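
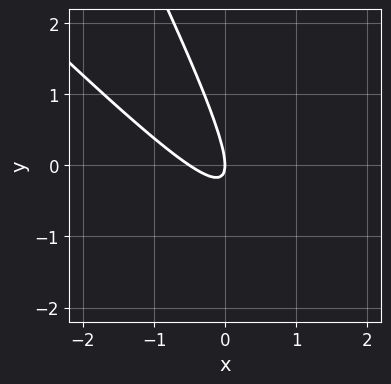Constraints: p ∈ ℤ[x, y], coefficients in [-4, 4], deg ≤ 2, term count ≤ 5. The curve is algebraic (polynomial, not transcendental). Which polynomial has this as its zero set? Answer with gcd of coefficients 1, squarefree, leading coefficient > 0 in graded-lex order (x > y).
2*x^2 + 3*x*y + y^2 + x

(a) The degree is 2 — a generic line meets the curve in up to 2 points.
(b) Checking where it meets the axes: one x-axis crossing is at x = 0; it crosses the y-axis at the gridline y = 0.
(c) The integer polynomial consistent with all of this is the stated p.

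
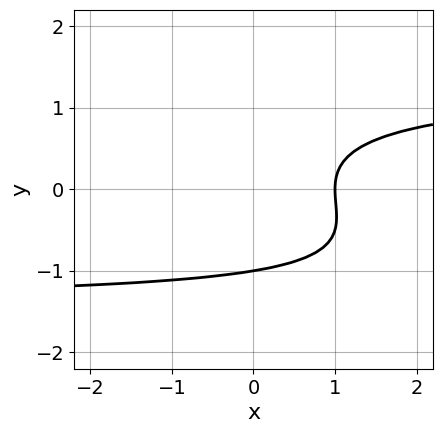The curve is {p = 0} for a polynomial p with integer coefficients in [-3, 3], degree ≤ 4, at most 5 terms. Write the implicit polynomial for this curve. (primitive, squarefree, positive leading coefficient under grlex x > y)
x*y^2 + 2*y^3 - 2*x + 2

First, degree: the shape is more complex than any degree-2 curve, so deg p = 3.
Then, reading off the gridlines: it meets the x-axis at x = 1 (among the integer gridlines); it crosses the y-axis at the gridline y = -1.
Finally, assembling these constraints gives the stated polynomial.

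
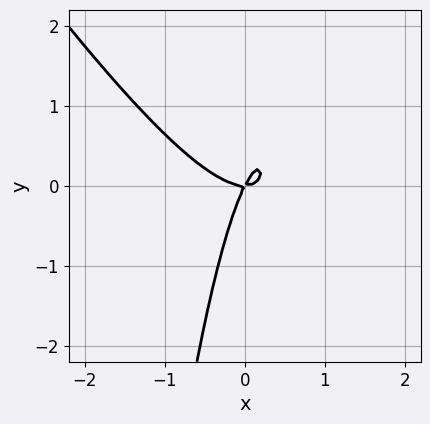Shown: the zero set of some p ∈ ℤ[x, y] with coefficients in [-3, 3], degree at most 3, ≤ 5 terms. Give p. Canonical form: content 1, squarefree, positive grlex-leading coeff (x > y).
3*x^3 + 2*x^2*y - 2*x*y + y^2

First, deg p = 3. A generic line meets the curve in up to 3 points.
Next, against the integer gridlines: it crosses the y-axis at the gridline y = 0; it crosses the x-axis at the gridline x = 0.
Finally, these observations pin down the coefficients.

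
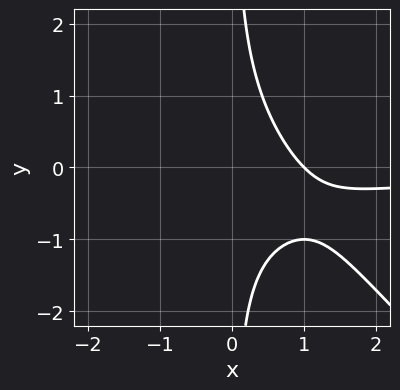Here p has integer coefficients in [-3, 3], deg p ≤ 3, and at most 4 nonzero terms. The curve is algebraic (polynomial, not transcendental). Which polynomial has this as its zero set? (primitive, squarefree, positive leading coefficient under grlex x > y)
x^2*y + x*y^2 + x - 1

The degree is 3 — the shape is more complex than any degree-2 curve.
From the axis intercepts and sections: it crosses the x-axis at the gridline x = 1; no y-intercept at any integer in the box.
Together with the visible shape, these determine p as stated.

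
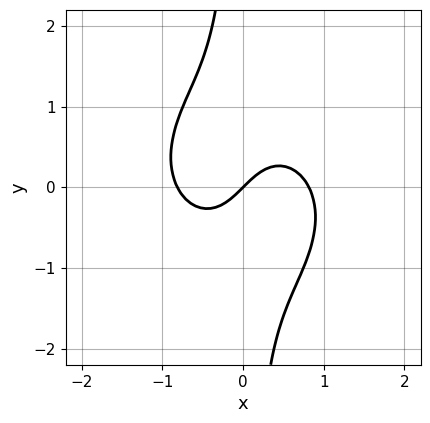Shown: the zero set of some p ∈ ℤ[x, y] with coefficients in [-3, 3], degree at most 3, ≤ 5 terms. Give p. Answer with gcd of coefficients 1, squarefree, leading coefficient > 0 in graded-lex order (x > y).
First, the degree is 3 — a generic line meets the curve in up to 3 points.
Next, from the visible intercepts: it crosses the y-axis at the gridline y = 0; it meets the x-axis at x = 0 (among the integer gridlines).
Finally, matching integer coefficients to the picture gives p.

3*x^3 + 3*x*y^2 - 2*x + 2*y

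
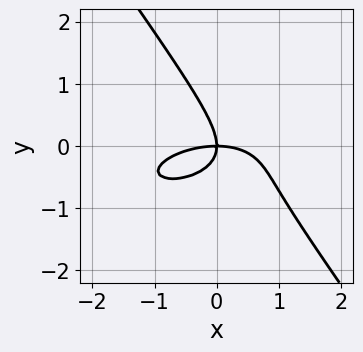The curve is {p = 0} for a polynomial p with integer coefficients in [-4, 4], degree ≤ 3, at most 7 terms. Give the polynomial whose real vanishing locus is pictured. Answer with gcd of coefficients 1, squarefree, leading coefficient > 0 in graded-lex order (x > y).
1. deg p = 3. No degree-2 curve has this shape.
2. From the axis intercepts and sections: it meets the y-axis at y = 0 (among the integer gridlines); it meets the x-axis at x = 0 (among the integer gridlines).
3. Together with the visible shape, these determine p as stated.

x^3 - x^2*y + 3*x*y^2 + 3*y^3 + 3*x*y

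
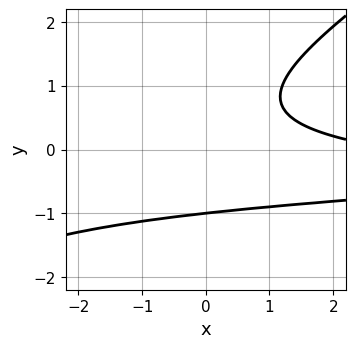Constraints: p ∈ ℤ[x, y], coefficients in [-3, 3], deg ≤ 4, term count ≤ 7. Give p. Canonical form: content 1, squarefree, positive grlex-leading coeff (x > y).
First, the degree is 3 — a generic line meets the curve in up to 3 points.
Then, observable constraints: it meets the y-axis at y = -1 (among the integer gridlines); the curve avoids every integer x-axis point in the box.
Finally, fitting integer coefficients to these (and the overall shape) gives p.

2*x*y^2 - 3*y^3 + 2*x*y + x - 3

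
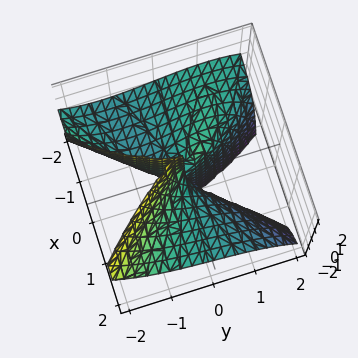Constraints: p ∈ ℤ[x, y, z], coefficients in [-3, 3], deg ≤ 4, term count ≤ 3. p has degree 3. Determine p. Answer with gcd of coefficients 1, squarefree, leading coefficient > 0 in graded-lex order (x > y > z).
3*x^2*z + y^3 + 2*x*y

(a) deg p = 3. No degree-2 surface has this shape.
(b) From the visible intercepts: every point of the x-axis in the box is on the surface; one y-axis crossing is at y = 0.
(c) The integer polynomial consistent with all of this is the stated p. Check: (0, 0, 1) on the z-axis lies on the surface, and p(0, 0, 1) = 0. ✓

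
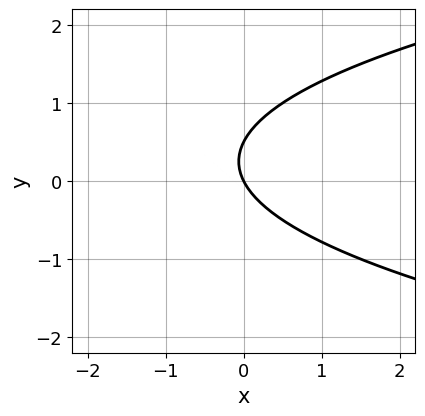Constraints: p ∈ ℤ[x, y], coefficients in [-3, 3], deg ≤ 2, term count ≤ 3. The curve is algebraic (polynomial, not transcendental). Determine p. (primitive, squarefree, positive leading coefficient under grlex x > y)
2*y^2 - 2*x - y

(a) Degree: the shape is more complex than any degree-1 curve, so deg p = 2.
(b) Against the integer gridlines: one x-axis crossing is at x = 0; it meets the y-axis at y = 0 (among the integer gridlines).
(c) Putting this together gives p.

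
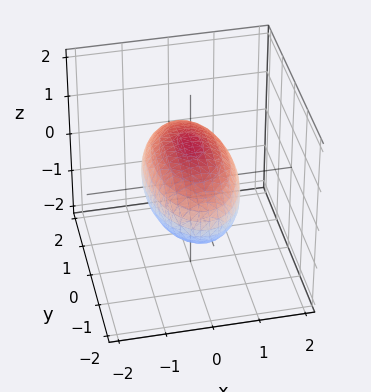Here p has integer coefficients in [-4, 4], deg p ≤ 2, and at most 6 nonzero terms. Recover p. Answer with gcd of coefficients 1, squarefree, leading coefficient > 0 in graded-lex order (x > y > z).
3*x^2 + y^2 + 3*z^2 - 3

First, degree: bounded and convex; a quadric, so deg p = 2.
Then, symmetries: the y ↦ −y reflection is a symmetry, so y appears only in even powers; it's symmetric under x → −x, forcing even powers of x; it's symmetric under z → −z, forcing even powers of z.
Then, against the integer gridlines: the x-axis gridline crossings are at x ∈ {-1, 1}; among the integer gridlines, it crosses the z-axis at z ∈ {-1, 1}.
Finally, solving for integer coefficients yields p as stated.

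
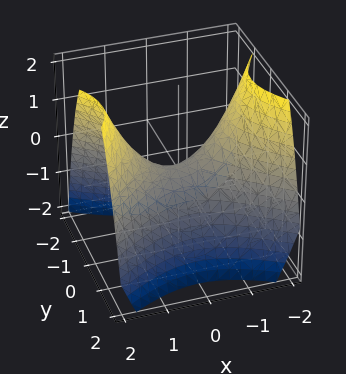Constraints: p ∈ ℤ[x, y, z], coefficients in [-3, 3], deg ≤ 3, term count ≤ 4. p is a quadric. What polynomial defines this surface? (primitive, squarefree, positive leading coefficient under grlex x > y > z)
2*x^2 - 3*y^2 - 3*z

1. The degree is 2 — a saddle surface; a quadric.
2. Symmetries: mirror symmetry y ↦ −y ⇒ only even powers of y; the x ↦ −x reflection is a symmetry, so x appears only in even powers.
3. Checking where it meets the axes: it crosses the y-axis at the gridline y = 0; it meets the z-axis at z = 0 (among the integer gridlines); it meets the x-axis at x = 0 (among the integer gridlines).
4. Assembling these constraints gives the stated polynomial.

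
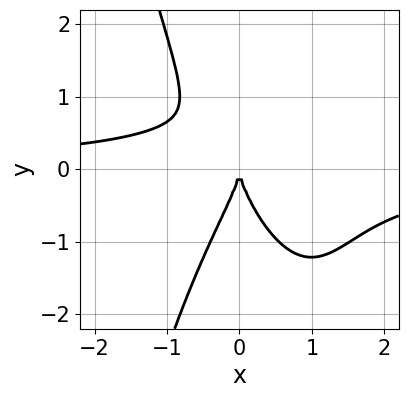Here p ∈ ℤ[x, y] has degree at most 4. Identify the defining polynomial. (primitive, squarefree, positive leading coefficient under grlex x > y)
(a) deg p = 4. No degree-3 curve has this shape.
(b) From the axis intercepts and sections: one x-axis crossing is at x = 0; it crosses the y-axis at the gridline y = 0.
(c) Solving for integer coefficients yields p as stated.

3*x^3*y - 2*x^2*y + y^3 + 3*x^2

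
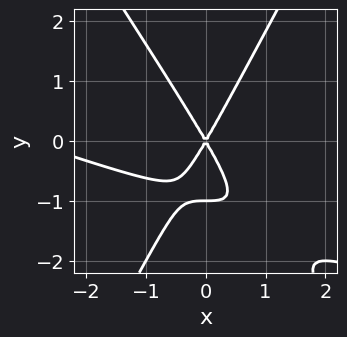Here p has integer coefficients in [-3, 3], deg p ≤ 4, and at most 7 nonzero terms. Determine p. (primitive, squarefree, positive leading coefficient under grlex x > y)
(a) The degree is 3 — no degree-2 curve has this shape.
(b) Observable constraints: among the integer gridlines, it crosses the y-axis at y ∈ {-1, 0}; it meets the x-axis at x = 0 (among the integer gridlines).
(c) Assembling these constraints gives the stated polynomial.

x^3 + 3*x^2*y - y^3 + 3*x^2 - y^2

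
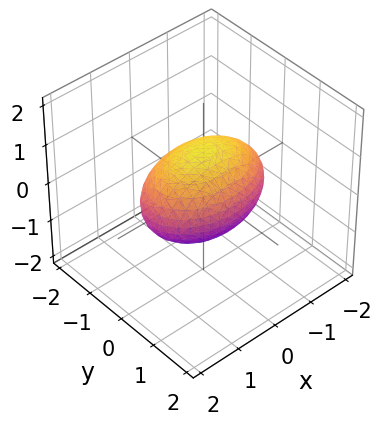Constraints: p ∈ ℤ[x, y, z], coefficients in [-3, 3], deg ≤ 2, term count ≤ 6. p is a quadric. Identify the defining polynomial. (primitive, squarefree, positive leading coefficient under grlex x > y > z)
x^2 + 2*y^2 + 2*z^2 - 2

1. The degree is 2 — bounded and convex; a quadric.
2. Symmetries: it's symmetric under y → −y, forcing even powers of y; it's symmetric under z → −z, forcing even powers of z; it's symmetric under x → −x, forcing even powers of x.
3. Checking where it meets the axes: the z-axis gridline crossings are at z ∈ {-1, 1}; the y-axis gridline crossings are at y ∈ {-1, 1}.
4. Assembling these constraints gives the stated polynomial.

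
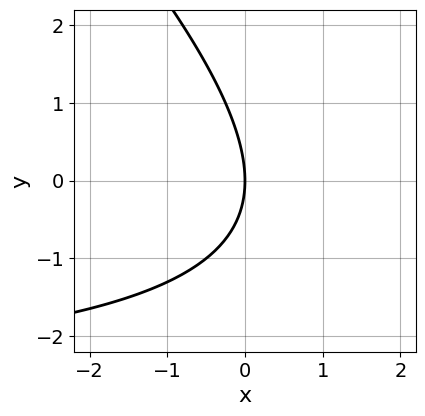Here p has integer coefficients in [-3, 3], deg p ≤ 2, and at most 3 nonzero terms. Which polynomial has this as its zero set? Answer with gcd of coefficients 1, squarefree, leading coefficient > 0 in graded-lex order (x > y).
x*y + y^2 + 3*x

The degree is 2 — the shape is more complex than any degree-1 curve.
Checking where it meets the axes: it meets the y-axis at y = 0 (among the integer gridlines); it crosses the x-axis at the gridline x = 0.
Solving for integer coefficients yields p as stated.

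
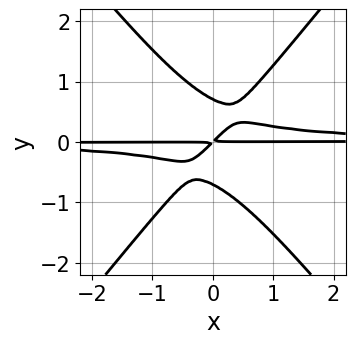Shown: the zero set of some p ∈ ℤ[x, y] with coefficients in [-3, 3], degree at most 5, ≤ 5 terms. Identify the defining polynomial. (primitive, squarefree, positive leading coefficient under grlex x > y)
1. Degree: the shape is more complex than any degree-3 curve, so deg p = 4.
2. Checking where it meets the axes: every point of the x-axis in the box is on the curve.
3. Fitting integer coefficients to these (and the overall shape) gives p.

3*x^2*y^2 - 2*y^4 - x*y + y^2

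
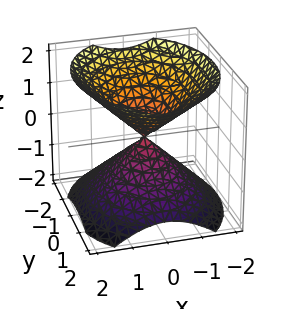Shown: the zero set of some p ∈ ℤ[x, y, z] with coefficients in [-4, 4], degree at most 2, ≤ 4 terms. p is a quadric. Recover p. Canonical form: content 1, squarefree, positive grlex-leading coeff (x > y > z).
I count 2 distinct pieces.
deg p = 2.
Symmetries: it's symmetric under z → −z, forcing even powers of z; it's symmetric under x → −x, forcing even powers of x; mirror symmetry y ↦ −y ⇒ only even powers of y.
Reading off the gridlines: one z-axis crossing is at z = 0; one x-axis crossing is at x = 0; it crosses the y-axis at the gridline y = 0.
Solving for integer coefficients yields p as stated.

3*x^2 + 2*y^2 - 3*z^2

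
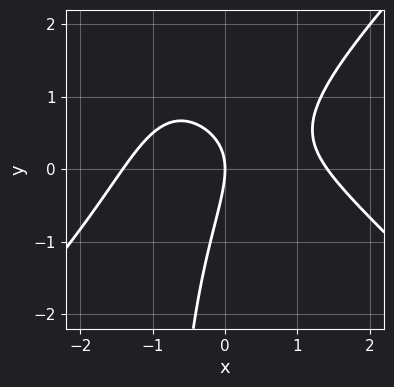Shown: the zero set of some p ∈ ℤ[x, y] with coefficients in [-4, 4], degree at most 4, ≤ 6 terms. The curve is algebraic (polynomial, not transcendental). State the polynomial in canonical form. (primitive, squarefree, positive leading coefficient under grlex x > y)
x^3 - x*y^2 + 2*x*y - y^2 - 2*x

1. The degree is 3 — the shape is more complex than any degree-2 curve.
2. Checking where it meets the axes: one x-axis crossing is at x = 0; it crosses the y-axis at the gridline y = 0.
3. Assembling these constraints gives the stated polynomial.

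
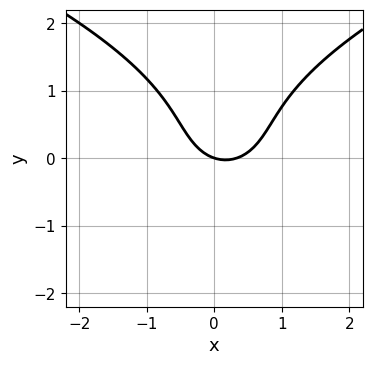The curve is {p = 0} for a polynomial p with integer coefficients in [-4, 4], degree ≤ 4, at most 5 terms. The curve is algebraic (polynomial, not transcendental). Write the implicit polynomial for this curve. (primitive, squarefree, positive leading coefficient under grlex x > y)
2*y^3 - 3*x^2 - 2*y^2 + x + 3*y

(a) deg p = 3. A generic line meets the curve in up to 3 points.
(b) Reading off the gridlines: one x-axis crossing is at x = 0; it meets the y-axis at y = 0 (among the integer gridlines).
(c) Assembling these constraints gives the stated polynomial.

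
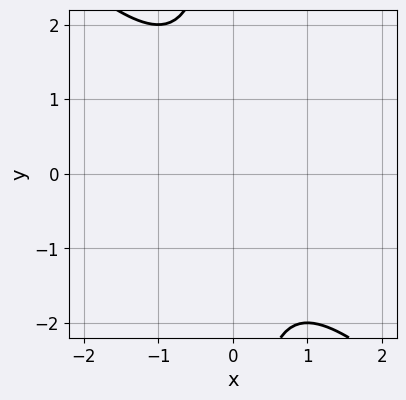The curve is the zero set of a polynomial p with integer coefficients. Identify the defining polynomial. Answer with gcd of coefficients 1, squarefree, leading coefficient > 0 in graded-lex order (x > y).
x^2 + x*y + 1

(a) deg p = 2.
(b) From the visible intercepts: it misses every integer gridline on the x-axis; it misses every integer gridline on the y-axis.
(c) Solving for integer coefficients yields p as stated.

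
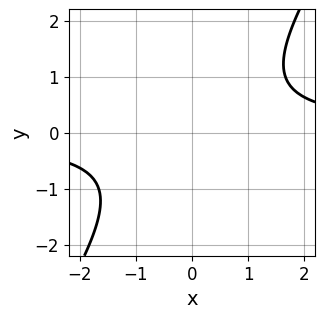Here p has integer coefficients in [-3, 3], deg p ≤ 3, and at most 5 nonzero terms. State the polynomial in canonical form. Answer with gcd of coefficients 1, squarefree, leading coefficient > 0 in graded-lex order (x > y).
1. The degree is 2 — a generic line meets the curve in up to 2 points.
2. Against the integer gridlines: the curve avoids every integer x-axis point in the box; it misses every integer gridline on the y-axis.
3. Assembling these constraints gives the stated polynomial.

3*x*y - 2*y^2 - 3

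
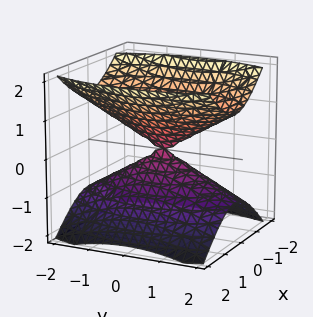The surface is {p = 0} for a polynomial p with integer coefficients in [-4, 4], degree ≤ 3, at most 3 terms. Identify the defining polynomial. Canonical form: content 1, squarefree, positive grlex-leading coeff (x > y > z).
3*x^2 + y^2 - 3*z^2

1. There are 2 components.
2. deg p = 2.
3. Symmetries: mirror symmetry y ↦ −y ⇒ only even powers of y; mirror symmetry z ↦ −z ⇒ only even powers of z; it's symmetric under x → −x, forcing even powers of x.
4. Reading off the gridlines: it crosses the x-axis at the gridline x = 0; one z-axis crossing is at z = 0; it meets the y-axis at y = 0 (among the integer gridlines).
5. Putting this together gives p.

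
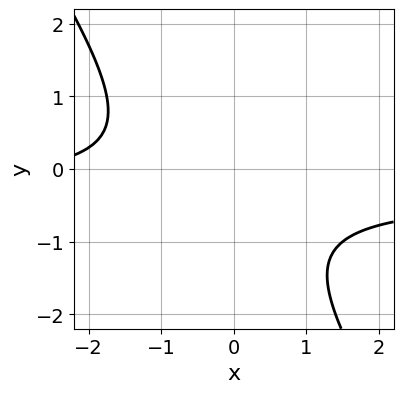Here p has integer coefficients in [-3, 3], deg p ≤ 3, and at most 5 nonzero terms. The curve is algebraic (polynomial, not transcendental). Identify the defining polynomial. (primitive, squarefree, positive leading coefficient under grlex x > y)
The degree is 2 — no degree-1 curve has this shape.
Checking where it meets the axes: the curve avoids every integer x-axis point in the box; it misses every integer gridline on the y-axis.
Putting this together gives p.

3*x*y + 2*y^2 + x + 2*y + 3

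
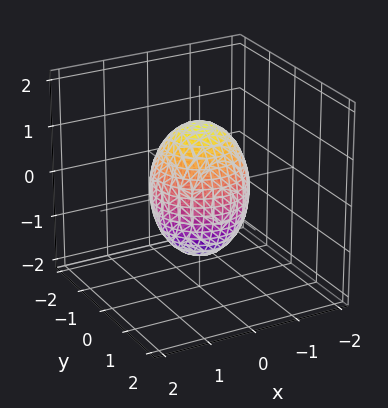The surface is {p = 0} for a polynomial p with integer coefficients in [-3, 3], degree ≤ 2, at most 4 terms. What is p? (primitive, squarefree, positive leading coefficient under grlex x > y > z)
2*x^2 + 2*y^2 + z^2 - 2

First, degree: the shape is more complex than any degree-1 surface, so deg p = 2.
Then, symmetry: the z-axis is an axis of rotation, so x and y enter only as x² + y².
Then, from the visible intercepts: the x-axis gridline crossings are at x ∈ {-1, 1}; a circular section at z = 0 has radius exactly 1.
Finally, fitting integer coefficients to these (and the overall shape) gives p. Check: (0, -1, 0) on the y-axis lies on the surface, and p(0, -1, 0) = 0. ✓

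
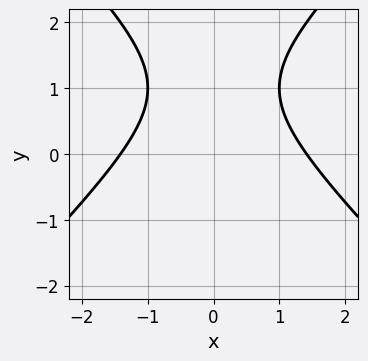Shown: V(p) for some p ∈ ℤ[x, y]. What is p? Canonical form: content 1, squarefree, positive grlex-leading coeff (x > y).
1. Degree: the shape is more complex than any degree-1 curve, so deg p = 2.
2. Symmetries: it's symmetric under x → −x, forcing even powers of x.
3. Checking where it meets the axes: it misses every integer gridline on the y-axis.
4. These observations pin down the coefficients.

x^2 - y^2 + 2*y - 2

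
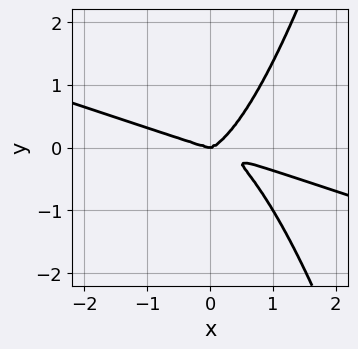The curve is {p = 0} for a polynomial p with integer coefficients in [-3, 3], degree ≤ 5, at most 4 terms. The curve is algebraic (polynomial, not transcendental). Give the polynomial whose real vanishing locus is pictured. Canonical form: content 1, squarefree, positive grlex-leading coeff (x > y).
1. Degree: a generic line meets the curve in up to 4 points, so deg p = 4.
2. Observable constraints: one y-axis crossing is at y = 0; one x-axis crossing is at x = 0.
3. Solving for integer coefficients yields p as stated.

x^4 + 3*x^3*y - 2*y^3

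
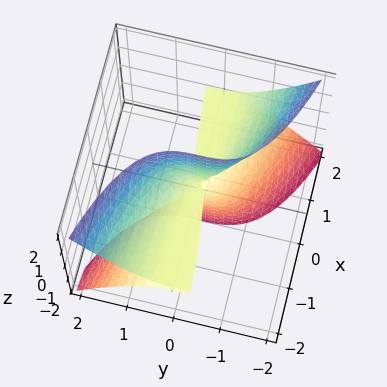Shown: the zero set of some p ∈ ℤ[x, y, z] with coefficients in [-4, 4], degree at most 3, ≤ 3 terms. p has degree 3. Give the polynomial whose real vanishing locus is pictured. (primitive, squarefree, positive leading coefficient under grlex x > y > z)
3*x*z^2 + 3*y^3 - x*z

deg p = 3. A generic line meets the surface in up to 3 points.
Against the integer gridlines: one y-axis crossing is at y = 0; every point of the x-axis in the box is on the surface; every point of the z-axis in the box is on the surface.
Assembling these constraints gives the stated polynomial.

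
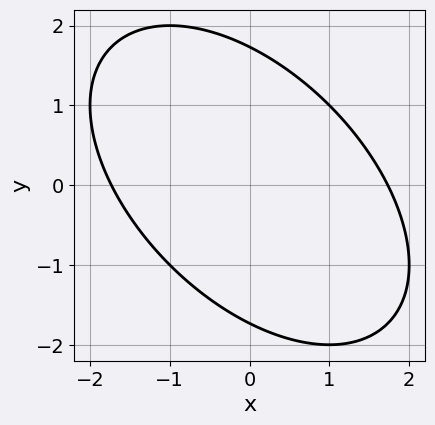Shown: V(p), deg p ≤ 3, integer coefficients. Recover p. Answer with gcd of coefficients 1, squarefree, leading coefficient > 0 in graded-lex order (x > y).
x^2 + x*y + y^2 - 3

(a) deg p = 2. A generic line meets the curve in up to 2 points.
(b) Putting this together gives p.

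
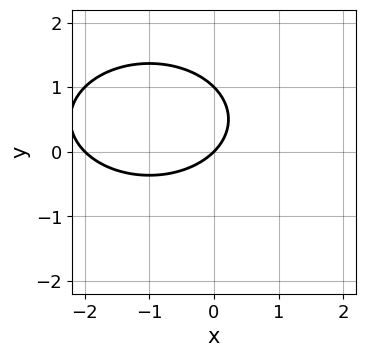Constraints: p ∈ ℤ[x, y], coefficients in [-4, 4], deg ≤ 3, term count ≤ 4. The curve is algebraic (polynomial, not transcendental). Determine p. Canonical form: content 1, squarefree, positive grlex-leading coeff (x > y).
x^2 + 2*y^2 + 2*x - 2*y

First, deg p = 2. A generic line meets the curve in up to 2 points.
Next, checking where it meets the axes: among the integer gridlines, it crosses the y-axis at y ∈ {0, 1}; the x-axis gridline crossings are at x ∈ {-2, 0}.
Finally, putting this together gives p.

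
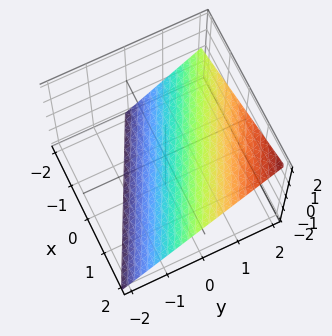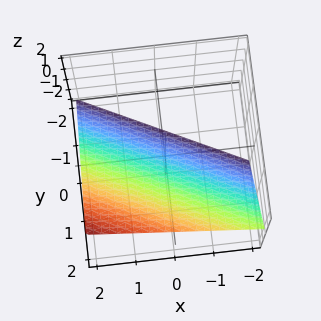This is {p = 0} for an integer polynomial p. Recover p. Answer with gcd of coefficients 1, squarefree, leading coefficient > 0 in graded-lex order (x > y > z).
x + 2*y - 2*z - 2

1. The degree is 1 — every cross-section is a straight line — this is a plane.
2. Checking where it meets the axes: it crosses the y-axis at the gridline y = 1; it crosses the z-axis at the gridline z = -1; it crosses the x-axis at the gridline x = 2.
3. These observations pin down the coefficients.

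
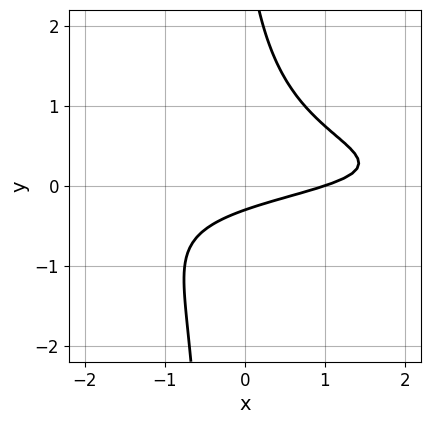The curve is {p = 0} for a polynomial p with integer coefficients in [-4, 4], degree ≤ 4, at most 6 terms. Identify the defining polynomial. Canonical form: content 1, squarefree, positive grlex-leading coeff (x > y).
The degree is 3 — no degree-2 curve has this shape.
Against the integer gridlines: it meets the x-axis at x = 1 (among the integer gridlines).
Assembling these constraints gives the stated polynomial.

3*x*y^2 + y^2 + x - 3*y - 1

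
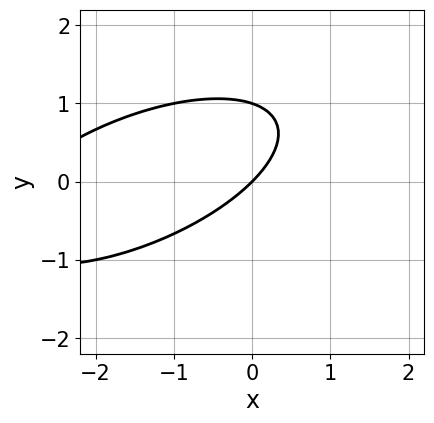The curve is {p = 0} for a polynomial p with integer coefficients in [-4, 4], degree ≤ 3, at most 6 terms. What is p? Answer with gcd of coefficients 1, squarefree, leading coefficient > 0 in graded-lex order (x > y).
First, the degree is 2 — a generic line meets the curve in up to 2 points.
Next, from the visible intercepts: among the integer gridlines, it crosses the y-axis at y ∈ {0, 1}; it meets the x-axis at x = 0 (among the integer gridlines).
Finally, matching integer coefficients to the picture gives p.

x^2 - 2*x*y + 3*y^2 + 3*x - 3*y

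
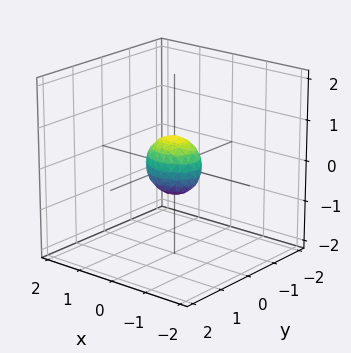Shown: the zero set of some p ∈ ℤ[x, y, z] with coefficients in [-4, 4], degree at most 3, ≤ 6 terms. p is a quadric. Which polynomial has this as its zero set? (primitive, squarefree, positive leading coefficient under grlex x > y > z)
1. deg p = 2.
2. Symmetries: mirror symmetry y ↦ −y ⇒ only even powers of y; the x ↦ −x reflection is a symmetry, so x appears only in even powers; the z ↦ −z reflection is a symmetry, so z appears only in even powers.
3. Solving for integer coefficients yields p as stated.

2*x^2 + 3*y^2 + 2*z^2 - 1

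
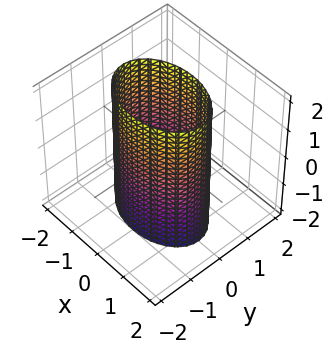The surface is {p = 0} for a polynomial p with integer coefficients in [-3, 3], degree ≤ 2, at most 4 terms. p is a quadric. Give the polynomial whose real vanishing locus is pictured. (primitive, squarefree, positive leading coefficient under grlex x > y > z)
x^2 + 2*y^2 - 2

1. The degree is 2 — constant cross-section along one axis; a quadric.
2. Symmetries: it's symmetric under z → −z, forcing even powers of z; it's symmetric under y → −y, forcing even powers of y; the x ↦ −x reflection is a symmetry, so x appears only in even powers.
3. From the visible intercepts: the surface avoids every integer z-axis point in the box; among the integer gridlines, it crosses the y-axis at y ∈ {-1, 1}.
4. Assembling these constraints gives the stated polynomial.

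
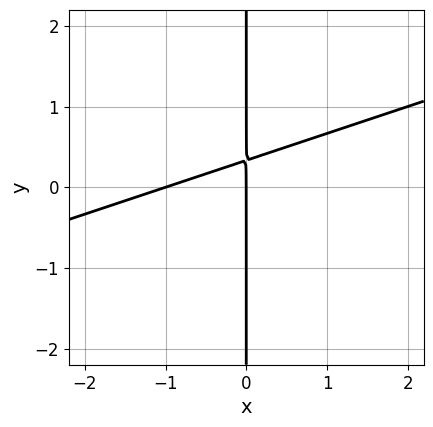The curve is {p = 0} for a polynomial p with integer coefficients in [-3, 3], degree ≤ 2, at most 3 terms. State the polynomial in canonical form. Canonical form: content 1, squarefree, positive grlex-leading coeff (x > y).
x^2 - 3*x*y + x

(a) Degree: no degree-1 curve has this shape, so deg p = 2.
(b) From the axis intercepts and sections: among the integer gridlines, it crosses the x-axis at x ∈ {-1, 0}; the visible y-axis segment lies entirely on the curve.
(c) Fitting integer coefficients to these (and the overall shape) gives p.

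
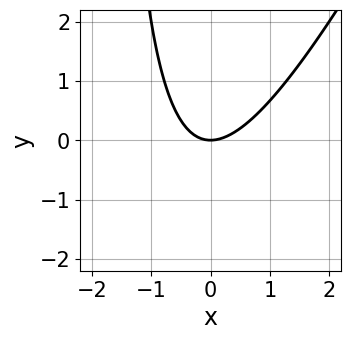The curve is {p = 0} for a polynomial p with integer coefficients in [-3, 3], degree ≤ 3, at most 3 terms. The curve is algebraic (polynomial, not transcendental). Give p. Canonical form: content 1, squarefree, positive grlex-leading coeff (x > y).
2*x^2 - x*y - 2*y

deg p = 2.
Against the integer gridlines: it meets the y-axis at y = 0 (among the integer gridlines); it meets the x-axis at x = 0 (among the integer gridlines).
Together with the visible shape, these determine p as stated.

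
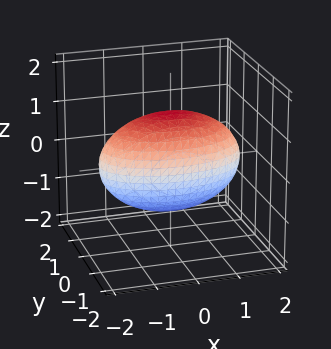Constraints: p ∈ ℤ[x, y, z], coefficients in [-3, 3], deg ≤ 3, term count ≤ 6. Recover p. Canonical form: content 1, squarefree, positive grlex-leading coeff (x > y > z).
x^2 + 3*y^2 + 2*z^2 - 3

Degree: bounded and convex; a quadric, so deg p = 2.
Symmetries: mirror symmetry x ↦ −x ⇒ only even powers of x; it's symmetric under y → −y, forcing even powers of y; the z ↦ −z reflection is a symmetry, so z appears only in even powers.
Against the integer gridlines: the y-axis gridline crossings are at y ∈ {-1, 1}.
Fitting integer coefficients to these (and the overall shape) gives p.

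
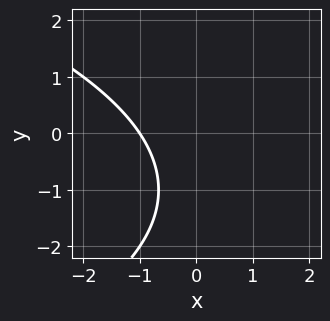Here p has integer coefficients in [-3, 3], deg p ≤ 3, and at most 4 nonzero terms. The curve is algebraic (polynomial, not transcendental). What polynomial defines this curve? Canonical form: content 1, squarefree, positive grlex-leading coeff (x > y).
y^2 + 3*x + 2*y + 3

First, the degree is 2 — the shape is more complex than any degree-1 curve.
Then, against the integer gridlines: it meets the x-axis at x = -1 (among the integer gridlines); no y-intercept at any integer in the box.
Finally, these observations pin down the coefficients.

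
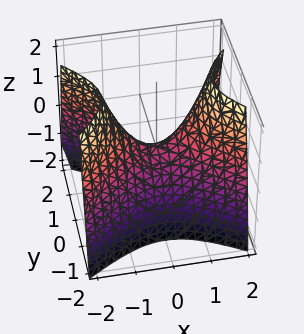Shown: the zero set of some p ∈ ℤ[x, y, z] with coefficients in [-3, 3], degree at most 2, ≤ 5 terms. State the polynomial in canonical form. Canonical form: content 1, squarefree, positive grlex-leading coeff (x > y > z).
2*x^2 - 3*y^2 - 2*z

(a) The degree is 2 — a hyperbolic paraboloid; a quadric.
(b) Symmetries: mirror symmetry x ↦ −x ⇒ only even powers of x; mirror symmetry y ↦ −y ⇒ only even powers of y.
(c) Observable constraints: it crosses the y-axis at the gridline y = 0; one z-axis crossing is at z = 0.
(d) Matching integer coefficients to the picture gives p.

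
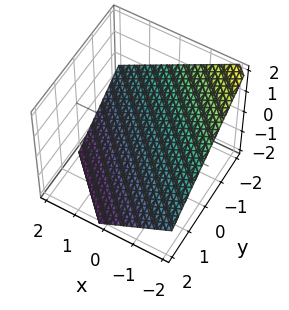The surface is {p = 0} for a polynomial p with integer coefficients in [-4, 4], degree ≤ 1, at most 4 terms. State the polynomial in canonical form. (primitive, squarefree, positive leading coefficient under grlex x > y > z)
2*x + 2*y + 3*z + 2

The degree is 1 — the surface is flat (a plane).
Checking where it meets the axes: one y-axis crossing is at y = -1; it meets the x-axis at x = -1 (among the integer gridlines).
Assembling these constraints gives the stated polynomial.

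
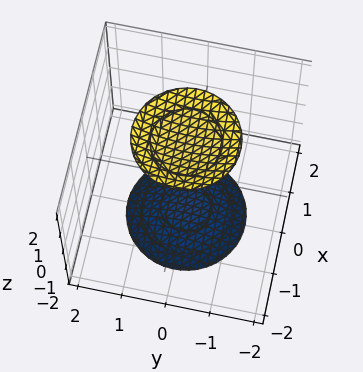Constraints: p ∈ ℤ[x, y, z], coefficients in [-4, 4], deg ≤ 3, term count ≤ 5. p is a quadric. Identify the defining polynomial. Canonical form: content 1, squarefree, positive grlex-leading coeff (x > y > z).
(a) There are 2 components.
(b) Degree: two separate bowl-shaped sheets opening away from each other; a quadric, so deg p = 2.
(c) Symmetries: it's symmetric under z → −z, forcing even powers of z; every cross-section ⟂ z is a circle, so x, y appear only via x² + y².
(d) From the visible intercepts: no y-intercept at any integer in the box; it misses every integer gridline on the x-axis.
(e) Fitting integer coefficients to these (and the overall shape) gives p.

x^2 + y^2 - z^2 + 3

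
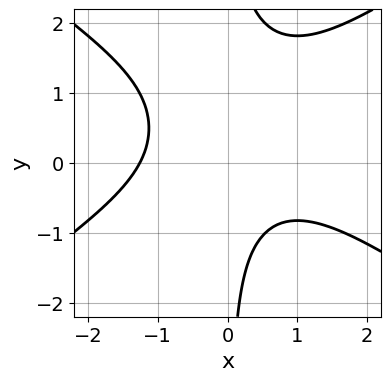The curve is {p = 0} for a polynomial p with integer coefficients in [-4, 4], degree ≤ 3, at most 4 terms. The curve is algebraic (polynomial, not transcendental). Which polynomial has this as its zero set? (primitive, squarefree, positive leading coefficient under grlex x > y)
(a) deg p = 3. No degree-2 curve has this shape.
(b) Checking where it meets the axes: no y-intercept at any integer in the box.
(c) The integer polynomial consistent with all of this is the stated p.

x^3 - 2*x*y^2 + 2*x*y + 2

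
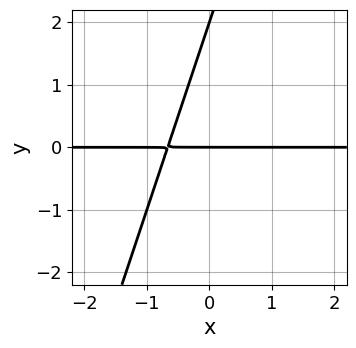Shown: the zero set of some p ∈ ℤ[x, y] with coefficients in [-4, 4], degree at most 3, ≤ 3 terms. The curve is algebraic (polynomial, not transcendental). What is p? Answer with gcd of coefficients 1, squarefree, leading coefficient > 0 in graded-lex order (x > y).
3*x*y - y^2 + 2*y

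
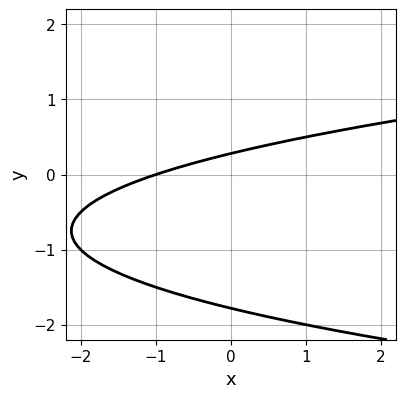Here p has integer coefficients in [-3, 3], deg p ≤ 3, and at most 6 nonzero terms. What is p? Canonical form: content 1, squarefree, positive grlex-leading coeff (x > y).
1. deg p = 2. The shape is more complex than any degree-1 curve.
2. Reading off the gridlines: one x-axis crossing is at x = -1.
3. Together with the visible shape, these determine p as stated.

2*y^2 - x + 3*y - 1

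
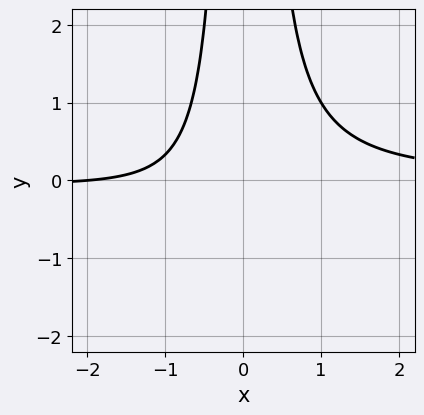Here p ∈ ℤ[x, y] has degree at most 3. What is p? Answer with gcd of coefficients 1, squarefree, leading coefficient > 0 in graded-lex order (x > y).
3*x^2*y - x - 2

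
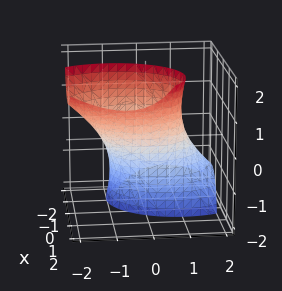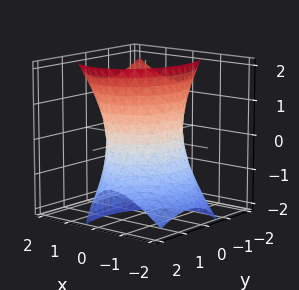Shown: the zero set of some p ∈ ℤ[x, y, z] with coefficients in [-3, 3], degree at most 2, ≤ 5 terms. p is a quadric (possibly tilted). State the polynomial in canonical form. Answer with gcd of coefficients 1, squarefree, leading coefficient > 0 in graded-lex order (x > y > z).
The degree is 2 — a generic line meets the surface in up to 2 points.
Observable constraints: no z-intercept at any integer in the box; among the integer gridlines, it crosses the x-axis at x ∈ {-1, 1}.
The integer polynomial consistent with all of this is the stated p.

3*x^2 - 3*x*z + 2*y^2 + 2*y*z - 3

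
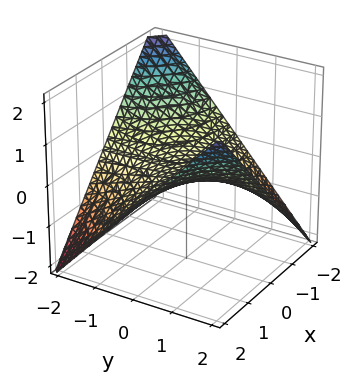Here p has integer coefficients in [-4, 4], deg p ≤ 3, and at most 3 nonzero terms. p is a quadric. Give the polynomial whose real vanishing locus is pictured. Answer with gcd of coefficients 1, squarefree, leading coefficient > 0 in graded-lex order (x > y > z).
First, the degree is 2 — a hyperbolic paraboloid; a quadric.
Next, against the integer gridlines: the visible y-axis segment lies entirely on the surface; it crosses the z-axis at the gridline z = 0.
Finally, together with the visible shape, these determine p as stated. Check: (-1, 0, 0) on the x-axis lies on the surface, and p(-1, 0, 0) = 0. ✓

x*y - 2*z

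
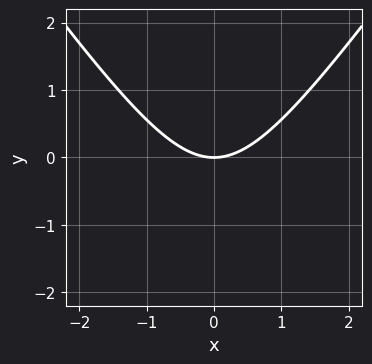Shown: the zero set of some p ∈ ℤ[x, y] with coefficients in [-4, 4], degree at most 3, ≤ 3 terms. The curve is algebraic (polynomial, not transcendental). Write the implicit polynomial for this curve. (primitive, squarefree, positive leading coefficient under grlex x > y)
1. deg p = 2. A generic line meets the curve in up to 2 points.
2. Symmetries: the x ↦ −x reflection is a symmetry, so x appears only in even powers.
3. From the visible intercepts: it meets the y-axis at y = 0 (among the integer gridlines); it meets the x-axis at x = 0 (among the integer gridlines).
4. Solving for integer coefficients yields p as stated.

2*x^2 - y^2 - 3*y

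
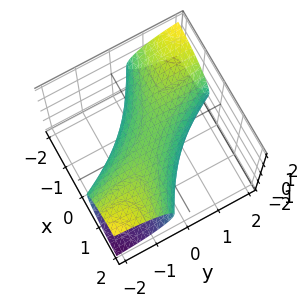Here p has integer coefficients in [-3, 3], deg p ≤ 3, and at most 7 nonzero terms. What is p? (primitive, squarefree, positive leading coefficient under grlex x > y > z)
x^2 + 3*x*y + y^2 + 3*z^2 - 2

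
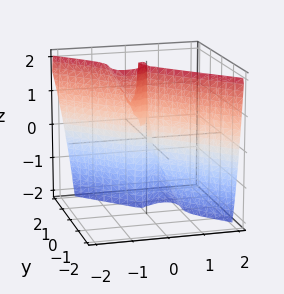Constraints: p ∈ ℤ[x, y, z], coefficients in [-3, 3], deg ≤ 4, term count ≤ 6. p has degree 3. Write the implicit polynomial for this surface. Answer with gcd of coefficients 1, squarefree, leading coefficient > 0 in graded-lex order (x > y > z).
2*x^3 + x^2*z + 2*y^3 - y^2

First, deg p = 3. A generic line meets the surface in up to 3 points.
Then, from the axis intercepts and sections: the visible z-axis segment lies entirely on the surface; it meets the x-axis at x = 0 (among the integer gridlines); it meets the y-axis at y = 0 (among the integer gridlines).
Finally, matching integer coefficients to the picture gives p.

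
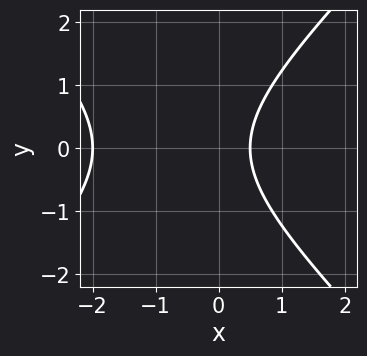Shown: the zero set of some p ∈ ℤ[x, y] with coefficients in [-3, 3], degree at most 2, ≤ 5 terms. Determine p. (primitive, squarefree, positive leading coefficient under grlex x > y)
1. The degree is 2 — the shape is more complex than any degree-1 curve.
2. Symmetries: it's symmetric under y → −y, forcing even powers of y.
3. From the visible intercepts: no y-intercept at any integer in the box; one x-axis crossing is at x = -2.
4. Assembling these constraints gives the stated polynomial.

2*x^2 - 2*y^2 + 3*x - 2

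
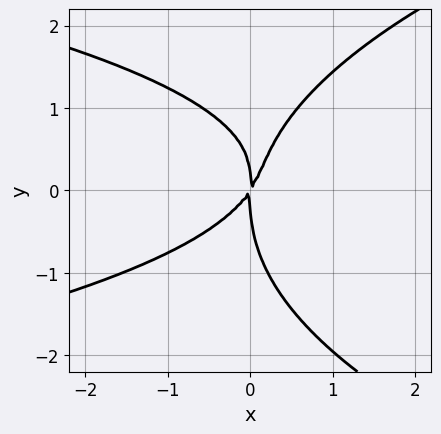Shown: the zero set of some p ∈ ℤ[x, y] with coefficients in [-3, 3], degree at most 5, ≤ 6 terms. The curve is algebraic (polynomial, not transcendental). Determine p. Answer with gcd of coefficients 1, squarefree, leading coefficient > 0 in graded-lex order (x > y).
y^4 - 2*x*y^2 - 3*x^2 + 2*x*y

(a) Degree: no degree-3 curve has this shape, so deg p = 4.
(b) Reading off the gridlines: one x-axis crossing is at x = 0; it meets the y-axis at y = 0 (among the integer gridlines).
(c) Putting this together gives p.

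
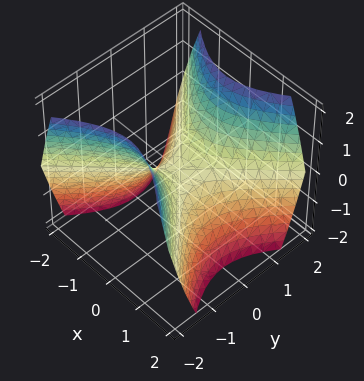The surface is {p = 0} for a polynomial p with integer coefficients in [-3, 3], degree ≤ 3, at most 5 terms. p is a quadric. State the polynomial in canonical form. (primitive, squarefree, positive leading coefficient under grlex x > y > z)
x^2 - y^2 + z

1. The degree is 2 — a hyperbolic paraboloid; a quadric.
2. Symmetries: mirror symmetry x ↦ −x ⇒ only even powers of x; mirror symmetry y ↦ −y ⇒ only even powers of y.
3. Checking where it meets the axes: it meets the x-axis at x = 0 (among the integer gridlines); one z-axis crossing is at z = 0.
4. Putting this together gives p.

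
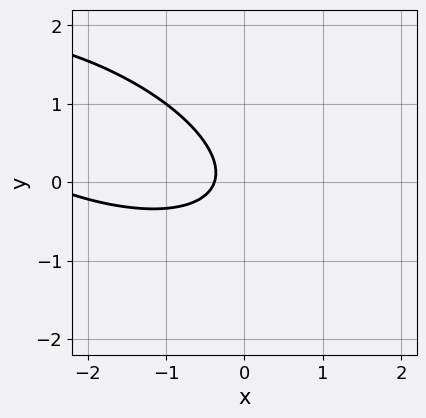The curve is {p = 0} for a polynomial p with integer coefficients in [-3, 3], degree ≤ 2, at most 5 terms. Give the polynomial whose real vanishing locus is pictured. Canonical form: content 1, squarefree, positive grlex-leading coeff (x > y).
x^2 + 2*x*y + 3*y^2 + 3*x + 1

(a) The degree is 2 — a generic line meets the curve in up to 2 points.
(b) Reading off the gridlines: the curve avoids every integer y-axis point in the box.
(c) Fitting integer coefficients to these (and the overall shape) gives p.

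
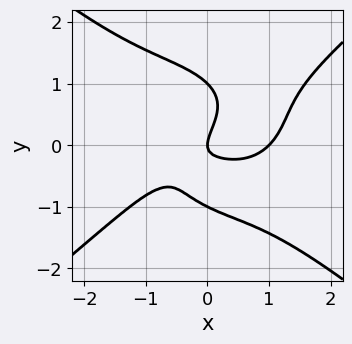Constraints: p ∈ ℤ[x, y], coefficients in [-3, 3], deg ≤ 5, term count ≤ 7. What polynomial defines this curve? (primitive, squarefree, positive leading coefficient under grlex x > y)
x^4 - 2*y^4 - 3*x*y + 2*y^2 - x

1. The degree is 4 — a generic line meets the curve in up to 4 points.
2. Checking where it meets the axes: among the integer gridlines, it crosses the x-axis at x ∈ {0, 1}; among the integer gridlines, it crosses the y-axis at y ∈ {-1, 0, 1}.
3. The integer polynomial consistent with all of this is the stated p.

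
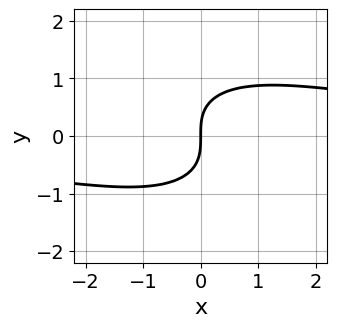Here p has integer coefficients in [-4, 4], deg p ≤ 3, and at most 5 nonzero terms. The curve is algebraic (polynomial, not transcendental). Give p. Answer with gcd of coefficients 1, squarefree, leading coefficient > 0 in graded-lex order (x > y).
1. Degree: a generic line meets the curve in up to 3 points, so deg p = 3.
2. From the axis intercepts and sections: one y-axis crossing is at y = 0; it meets the x-axis at x = 0 (among the integer gridlines).
3. The integer polynomial consistent with all of this is the stated p.

x^2*y + x*y^2 + 2*y^3 - 3*x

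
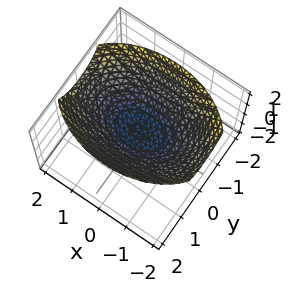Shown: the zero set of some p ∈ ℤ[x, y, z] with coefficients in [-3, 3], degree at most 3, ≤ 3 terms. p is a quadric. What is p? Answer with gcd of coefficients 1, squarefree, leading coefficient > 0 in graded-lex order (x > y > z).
x^2 + 2*y^2 - 3*z

(a) Degree: a single bowl opening along one axis; a quadric, so deg p = 2.
(b) Symmetries: the y ↦ −y reflection is a symmetry, so y appears only in even powers; it's symmetric under x → −x, forcing even powers of x.
(c) Checking where it meets the axes: one y-axis crossing is at y = 0; it crosses the z-axis at the gridline z = 0; it meets the x-axis at x = 0 (among the integer gridlines).
(d) Matching integer coefficients to the picture gives p.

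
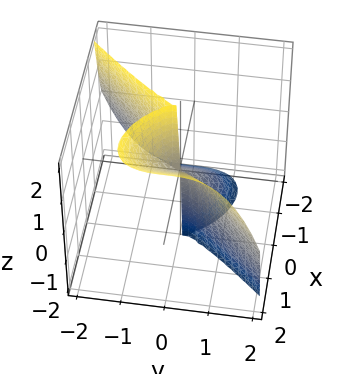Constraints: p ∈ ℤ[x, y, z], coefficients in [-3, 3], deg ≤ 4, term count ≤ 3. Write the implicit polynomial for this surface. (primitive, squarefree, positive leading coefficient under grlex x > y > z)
First, deg p = 3. No degree-2 surface has this shape.
Next, checking where it meets the axes: one x-axis crossing is at x = 0; one y-axis crossing is at y = 0; every point of the z-axis in the box is on the surface.
Finally, assembling these constraints gives the stated polynomial.

x^3 - x^2*z - y^3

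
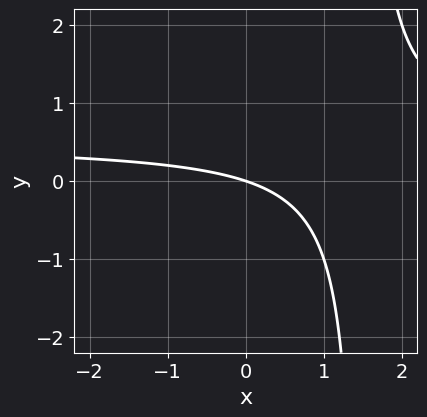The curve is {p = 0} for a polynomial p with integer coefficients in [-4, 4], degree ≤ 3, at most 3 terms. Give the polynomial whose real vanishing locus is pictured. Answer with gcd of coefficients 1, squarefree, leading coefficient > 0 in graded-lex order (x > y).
2*x*y - x - 3*y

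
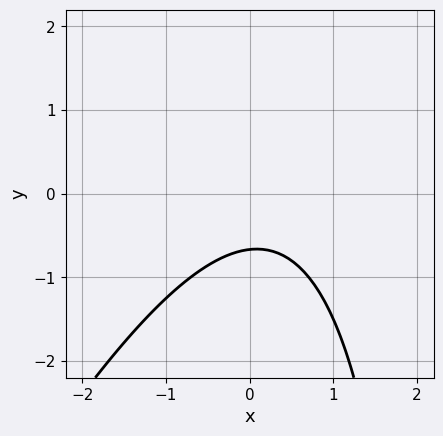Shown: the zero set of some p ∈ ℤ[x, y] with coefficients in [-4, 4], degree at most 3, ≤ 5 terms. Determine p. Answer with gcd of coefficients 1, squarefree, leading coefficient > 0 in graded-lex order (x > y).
(a) The degree is 2 — the shape is more complex than any degree-1 curve.
(b) Reading off the gridlines: it misses every integer gridline on the x-axis.
(c) The integer polynomial consistent with all of this is the stated p.

2*x^2 - x*y - x + 3*y + 2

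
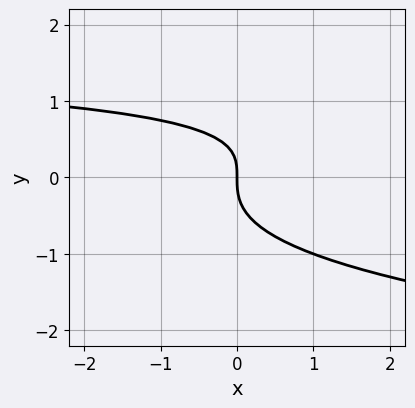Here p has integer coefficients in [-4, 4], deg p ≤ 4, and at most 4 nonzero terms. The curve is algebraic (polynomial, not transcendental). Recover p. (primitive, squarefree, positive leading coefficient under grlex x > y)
3*y^3 - x*y + 2*x

First, deg p = 3.
Then, reading off the gridlines: it crosses the y-axis at the gridline y = 0; one x-axis crossing is at x = 0.
Finally, solving for integer coefficients yields p as stated.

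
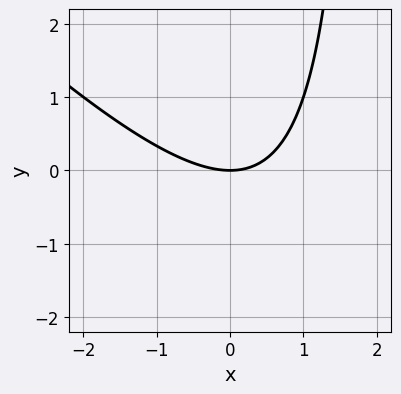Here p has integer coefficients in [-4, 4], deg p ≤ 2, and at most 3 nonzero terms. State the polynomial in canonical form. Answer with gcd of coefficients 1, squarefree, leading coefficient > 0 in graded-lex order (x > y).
First, degree: no degree-1 curve has this shape, so deg p = 2.
Next, from the visible intercepts: it meets the y-axis at y = 0 (among the integer gridlines); one x-axis crossing is at x = 0.
Finally, these observations pin down the coefficients.

x^2 + x*y - 2*y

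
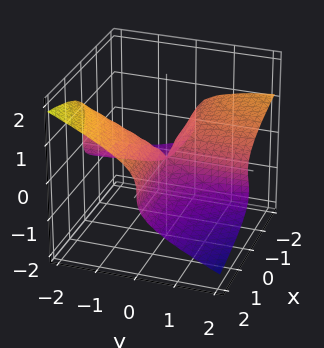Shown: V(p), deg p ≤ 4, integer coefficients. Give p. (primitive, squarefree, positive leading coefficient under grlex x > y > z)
y*z^2 + 2*z^3 + x*y

First, the degree is 3 — the shape is more complex than any degree-2 surface.
Then, from the axis intercepts and sections: one z-axis crossing is at z = 0; the visible x-axis segment lies entirely on the surface.
Finally, together with the visible shape, these determine p as stated.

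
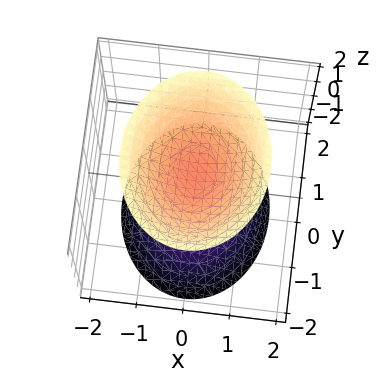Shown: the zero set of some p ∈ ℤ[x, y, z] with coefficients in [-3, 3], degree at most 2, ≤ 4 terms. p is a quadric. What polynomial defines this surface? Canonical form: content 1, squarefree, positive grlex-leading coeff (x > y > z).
3*x^2 + 2*y^2 - 2*z^2 + 2

(a) I count 2 distinct pieces.
(b) The degree is 2 — two sheets facing apart; a quadric.
(c) Symmetries: mirror symmetry z ↦ −z ⇒ only even powers of z; mirror symmetry x ↦ −x ⇒ only even powers of x; the y ↦ −y reflection is a symmetry, so y appears only in even powers.
(d) Checking where it meets the axes: no y-intercept at any integer in the box; it misses every integer gridline on the x-axis; among the integer gridlines, it crosses the z-axis at z ∈ {-1, 1}.
(e) Putting this together gives p.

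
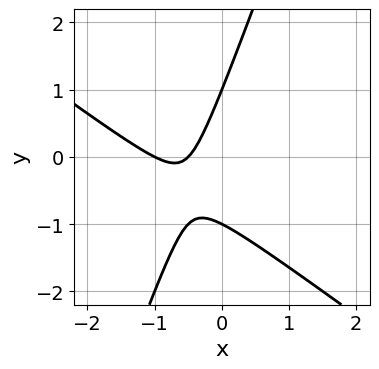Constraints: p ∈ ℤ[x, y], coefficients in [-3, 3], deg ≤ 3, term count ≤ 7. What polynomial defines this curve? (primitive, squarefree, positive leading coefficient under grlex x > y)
2*x^2 + 2*x*y - y^2 + 3*x + 1

(a) Degree: no degree-1 curve has this shape, so deg p = 2.
(b) Checking where it meets the axes: among the integer gridlines, it crosses the y-axis at y ∈ {-1, 1}; it crosses the x-axis at the gridline x = -1.
(c) Solving for integer coefficients yields p as stated.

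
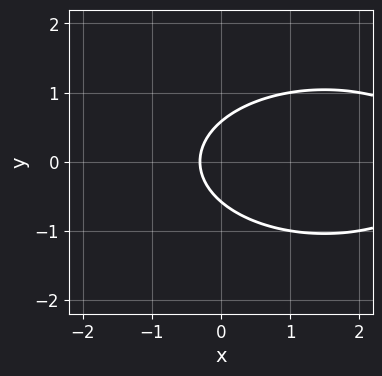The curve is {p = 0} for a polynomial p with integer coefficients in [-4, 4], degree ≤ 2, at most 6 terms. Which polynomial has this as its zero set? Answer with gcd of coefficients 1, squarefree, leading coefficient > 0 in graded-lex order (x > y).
(a) Degree: no degree-1 curve has this shape, so deg p = 2.
(b) Symmetries: it's symmetric under y → −y, forcing even powers of y.
(c) The integer polynomial consistent with all of this is the stated p.

x^2 + 3*y^2 - 3*x - 1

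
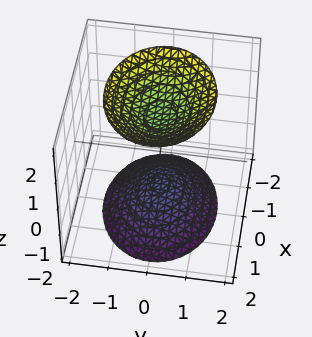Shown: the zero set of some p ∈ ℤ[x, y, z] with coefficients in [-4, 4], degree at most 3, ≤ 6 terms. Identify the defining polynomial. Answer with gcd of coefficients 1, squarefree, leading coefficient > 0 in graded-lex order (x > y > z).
The picture has 2 separate pieces. They look like related sheets of one shape, so recover p as a whole.
deg p = 2. Two sheets facing apart; a quadric.
Symmetries: the z ↦ −z reflection is a symmetry, so z appears only in even powers; mirror symmetry y ↦ −y ⇒ only even powers of y; it's symmetric under x → −x, forcing even powers of x.
Reading off the gridlines: the surface avoids every integer x-axis point in the box; no y-intercept at any integer in the box.
Matching integer coefficients to the picture gives p.

2*x^2 + 3*y^2 - 2*z^2 + 3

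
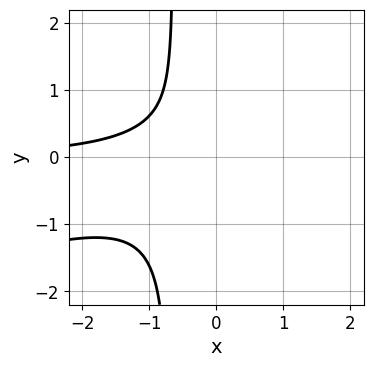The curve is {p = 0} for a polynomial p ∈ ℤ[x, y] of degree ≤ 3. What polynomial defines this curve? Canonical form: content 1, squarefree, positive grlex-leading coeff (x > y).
First, deg p = 3.
Then, reading off the gridlines: the curve avoids every integer y-axis point in the box; the curve avoids every integer x-axis point in the box.
Finally, assembling these constraints gives the stated polynomial.

x^2*y - 3*x*y^2 - 2*y^2 - 1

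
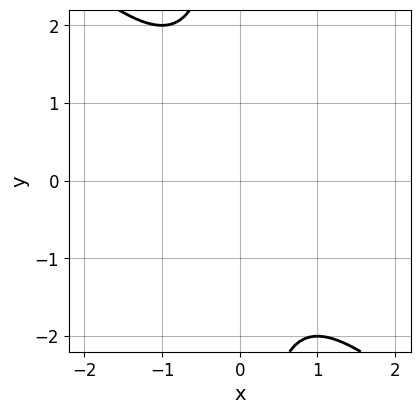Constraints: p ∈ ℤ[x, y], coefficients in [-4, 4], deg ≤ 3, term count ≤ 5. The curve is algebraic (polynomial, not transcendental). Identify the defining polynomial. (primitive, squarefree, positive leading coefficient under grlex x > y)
First, deg p = 2. The shape is more complex than any degree-1 curve.
Then, reading off the gridlines: the curve avoids every integer y-axis point in the box; it misses every integer gridline on the x-axis.
Finally, these observations pin down the coefficients.

x^2 + x*y + 1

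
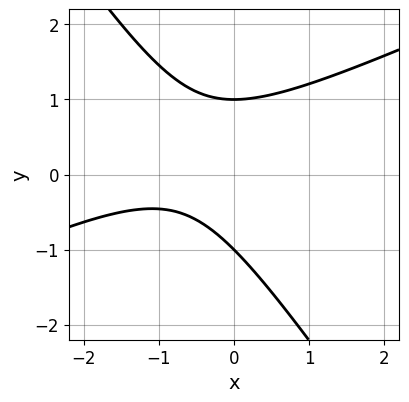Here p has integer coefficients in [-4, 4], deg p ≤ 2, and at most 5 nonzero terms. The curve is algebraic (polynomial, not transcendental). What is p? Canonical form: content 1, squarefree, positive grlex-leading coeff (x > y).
2*x^2 - 3*x*y - 3*y^2 + 3*x + 3

deg p = 2. No degree-1 curve has this shape.
From the visible intercepts: among the integer gridlines, it crosses the y-axis at y ∈ {-1, 1}; it misses every integer gridline on the x-axis.
Assembling these constraints gives the stated polynomial.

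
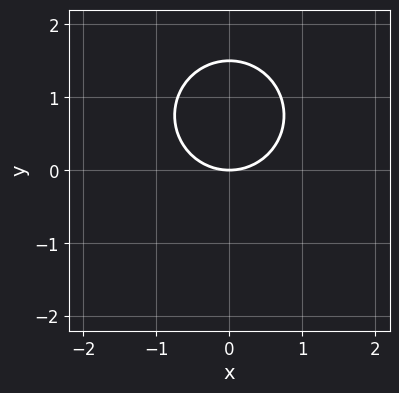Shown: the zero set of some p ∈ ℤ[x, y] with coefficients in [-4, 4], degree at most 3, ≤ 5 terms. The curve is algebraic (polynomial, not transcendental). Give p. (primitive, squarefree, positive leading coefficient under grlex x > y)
1. deg p = 2. No degree-1 curve has this shape.
2. Symmetries: the x ↦ −x reflection is a symmetry, so x appears only in even powers.
3. Reading off the gridlines: one y-axis crossing is at y = 0; it crosses the x-axis at the gridline x = 0.
4. Together with the visible shape, these determine p as stated.

2*x^2 + 2*y^2 - 3*y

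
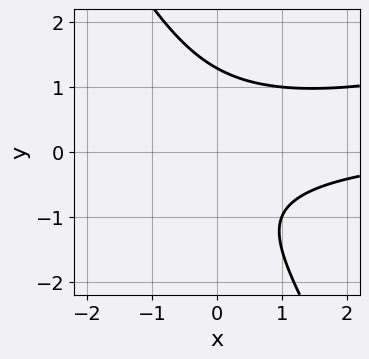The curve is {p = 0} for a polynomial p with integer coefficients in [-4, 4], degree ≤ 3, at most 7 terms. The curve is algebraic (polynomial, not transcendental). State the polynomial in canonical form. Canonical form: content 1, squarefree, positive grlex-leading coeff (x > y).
1. deg p = 3. No degree-2 curve has this shape.
2. Against the integer gridlines: the curve avoids every integer x-axis point in the box.
3. The integer polynomial consistent with all of this is the stated p.

x^2*y - 3*x*y^2 - 2*y^3 + y + 3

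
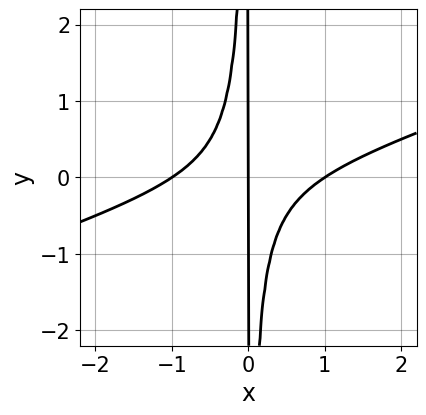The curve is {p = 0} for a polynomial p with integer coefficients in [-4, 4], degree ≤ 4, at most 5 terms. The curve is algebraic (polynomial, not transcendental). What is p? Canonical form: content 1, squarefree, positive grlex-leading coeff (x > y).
1. Degree: no degree-2 curve has this shape, so deg p = 3.
2. From the visible intercepts: the visible y-axis segment lies entirely on the curve; among the integer gridlines, it crosses the x-axis at x ∈ {-1, 0, 1}.
3. Solving for integer coefficients yields p as stated.

x^3 - 3*x^2*y - x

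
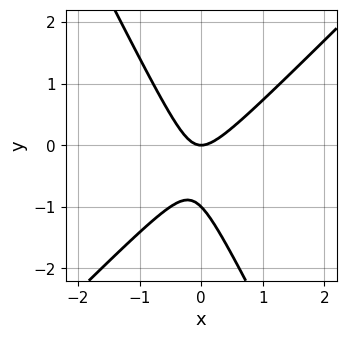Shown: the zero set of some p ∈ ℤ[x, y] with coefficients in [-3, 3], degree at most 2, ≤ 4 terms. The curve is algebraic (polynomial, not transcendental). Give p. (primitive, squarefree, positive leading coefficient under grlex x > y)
(a) deg p = 2. No degree-1 curve has this shape.
(b) Against the integer gridlines: the y-axis gridline crossings are at y ∈ {-1, 0}; one x-axis crossing is at x = 0.
(c) Putting this together gives p.

2*x^2 - x*y - y^2 - y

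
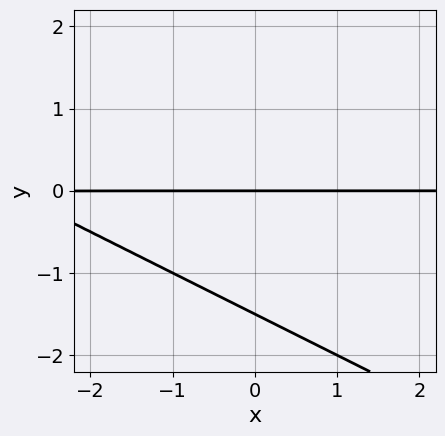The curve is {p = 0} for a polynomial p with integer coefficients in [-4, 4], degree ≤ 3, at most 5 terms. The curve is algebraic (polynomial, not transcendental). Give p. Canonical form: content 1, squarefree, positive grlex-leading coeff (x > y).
First, the degree is 2 — no degree-1 curve has this shape.
Then, from the axis intercepts and sections: the visible x-axis segment lies entirely on the curve; it crosses the y-axis at the gridline y = 0.
Finally, the integer polynomial consistent with all of this is the stated p.

x*y + 2*y^2 + 3*y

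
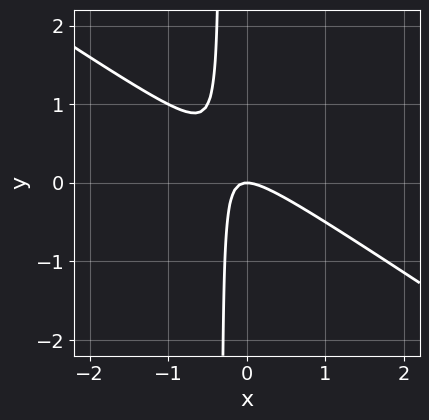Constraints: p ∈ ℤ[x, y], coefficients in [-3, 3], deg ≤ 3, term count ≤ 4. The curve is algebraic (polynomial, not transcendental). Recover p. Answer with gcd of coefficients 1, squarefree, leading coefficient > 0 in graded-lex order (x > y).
2*x^2 + 3*x*y + y

The degree is 2 — no degree-1 curve has this shape.
From the visible intercepts: it crosses the y-axis at the gridline y = 0; it meets the x-axis at x = 0 (among the integer gridlines).
Fitting integer coefficients to these (and the overall shape) gives p.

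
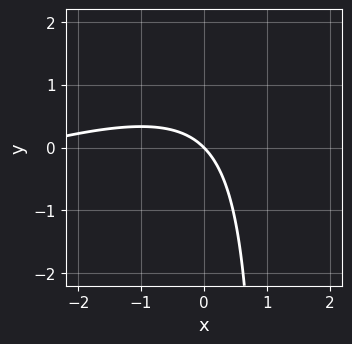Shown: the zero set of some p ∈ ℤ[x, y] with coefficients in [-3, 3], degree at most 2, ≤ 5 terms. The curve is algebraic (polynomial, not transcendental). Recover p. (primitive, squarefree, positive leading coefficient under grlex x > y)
x^2 - 3*x*y + 3*x + 3*y

(a) deg p = 2.
(b) Reading off the gridlines: it meets the x-axis at x = 0 (among the integer gridlines); it meets the y-axis at y = 0 (among the integer gridlines).
(c) Assembling these constraints gives the stated polynomial.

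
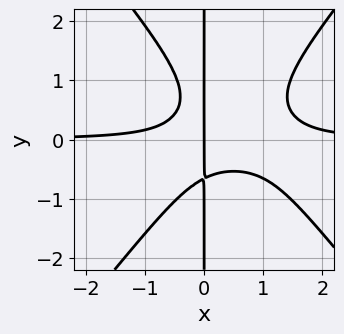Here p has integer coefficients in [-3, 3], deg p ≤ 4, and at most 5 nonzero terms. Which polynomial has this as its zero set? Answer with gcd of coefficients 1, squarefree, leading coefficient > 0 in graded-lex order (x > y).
3*x^3*y - 2*x*y^3 - 3*x^2*y + x*y^2 - x

1. The degree is 4 — a generic line meets the curve in up to 4 points.
2. From the visible intercepts: it meets the x-axis at x = 0 (among the integer gridlines); the visible y-axis segment lies entirely on the curve.
3. Together with the visible shape, these determine p as stated.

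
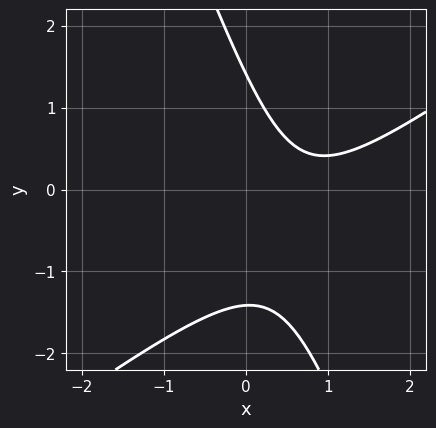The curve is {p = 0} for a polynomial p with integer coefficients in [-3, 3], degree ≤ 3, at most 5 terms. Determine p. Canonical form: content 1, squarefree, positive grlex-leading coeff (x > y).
2*x^2 - 2*x*y - y^2 - 3*x + 2

(a) deg p = 2.
(b) Against the integer gridlines: the curve avoids every integer x-axis point in the box.
(c) Solving for integer coefficients yields p as stated.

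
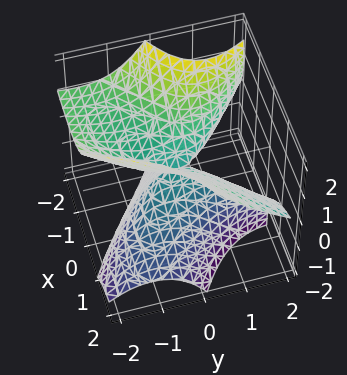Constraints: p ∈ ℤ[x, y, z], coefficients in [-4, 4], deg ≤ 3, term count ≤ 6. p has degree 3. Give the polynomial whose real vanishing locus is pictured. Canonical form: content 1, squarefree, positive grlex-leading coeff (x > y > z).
1. deg p = 3. The shape is more complex than any degree-2 surface.
2. From the visible intercepts: one y-axis crossing is at y = 0; it meets the x-axis at x = 0 (among the integer gridlines); one z-axis crossing is at z = 0.
3. Together with the visible shape, these determine p as stated.

3*x*y*z + y^3 + y^2*z - 2*x^2 + 2*z^2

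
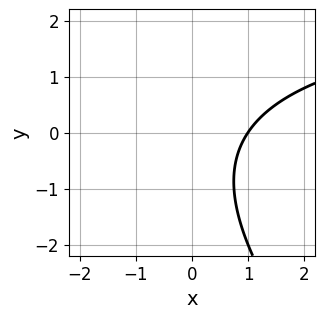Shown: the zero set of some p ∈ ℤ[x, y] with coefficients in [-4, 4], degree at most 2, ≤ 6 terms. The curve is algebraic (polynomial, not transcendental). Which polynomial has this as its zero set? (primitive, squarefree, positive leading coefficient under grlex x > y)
First, degree: no degree-1 curve has this shape, so deg p = 2.
Next, from the axis intercepts and sections: it crosses the x-axis at the gridline x = 1; it misses every integer gridline on the y-axis.
Finally, together with the visible shape, these determine p as stated.

x*y + y^2 - 3*x + y + 3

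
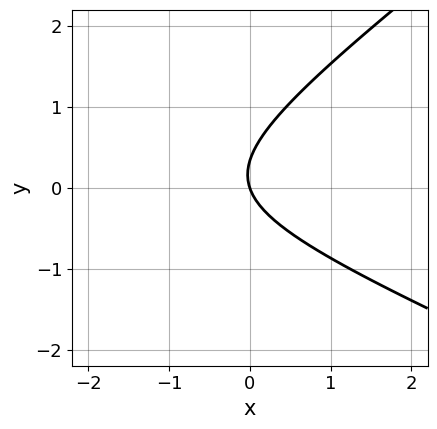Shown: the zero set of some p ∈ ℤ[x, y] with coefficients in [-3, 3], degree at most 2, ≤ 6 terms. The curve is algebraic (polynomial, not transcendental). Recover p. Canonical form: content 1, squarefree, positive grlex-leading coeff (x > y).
x^2 + x*y - 3*y^2 + 3*x + y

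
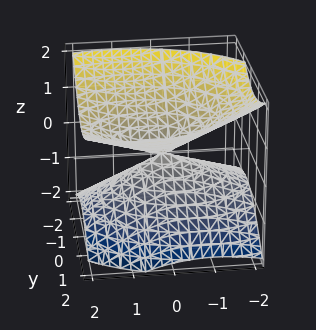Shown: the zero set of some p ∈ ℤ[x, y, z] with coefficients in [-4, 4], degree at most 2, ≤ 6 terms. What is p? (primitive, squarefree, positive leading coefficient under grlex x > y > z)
x^2 - x*z + 2*y^2 - y*z - 3*z^2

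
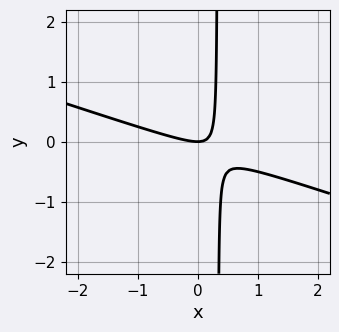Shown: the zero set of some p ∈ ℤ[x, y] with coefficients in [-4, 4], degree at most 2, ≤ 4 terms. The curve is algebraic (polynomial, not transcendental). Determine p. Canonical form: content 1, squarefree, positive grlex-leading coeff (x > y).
The degree is 2 — the shape is more complex than any degree-1 curve.
Against the integer gridlines: one x-axis crossing is at x = 0; it meets the y-axis at y = 0 (among the integer gridlines).
Together with the visible shape, these determine p as stated.

x^2 + 3*x*y - y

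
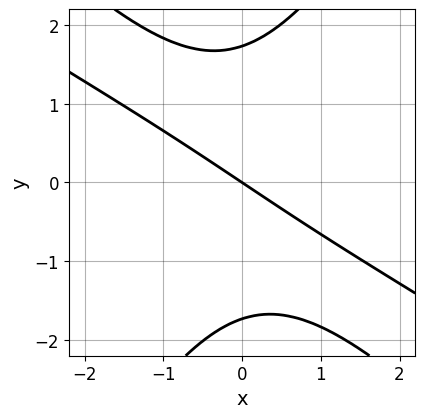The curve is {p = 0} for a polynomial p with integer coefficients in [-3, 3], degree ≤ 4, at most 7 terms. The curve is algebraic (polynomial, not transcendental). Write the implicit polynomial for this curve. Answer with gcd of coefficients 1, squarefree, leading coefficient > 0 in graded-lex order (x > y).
1. The degree is 3 — no degree-2 curve has this shape.
2. From the axis intercepts and sections: one y-axis crossing is at y = 0; it crosses the x-axis at the gridline x = 0.
3. Fitting integer coefficients to these (and the overall shape) gives p.

x^3 + 2*x^2*y - y^3 + 2*x + 3*y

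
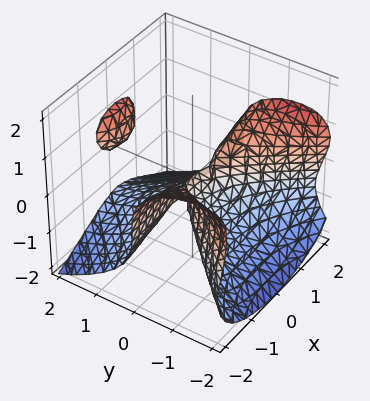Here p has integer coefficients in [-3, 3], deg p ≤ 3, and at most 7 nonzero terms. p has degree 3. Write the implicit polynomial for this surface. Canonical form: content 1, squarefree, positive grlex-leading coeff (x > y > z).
First, I count 2 distinct pieces. Treating them together as one polynomial.
Next, degree: no degree-2 surface has this shape, so deg p = 3.
Then, reading off the gridlines: every point of the x-axis in the box is on the surface; the y-axis gridline crossings are at y ∈ {0, 2}.
Finally, these observations pin down the coefficients.

2*x^2*y - y^3 - y^2*z + 3*z^3 + 2*y^2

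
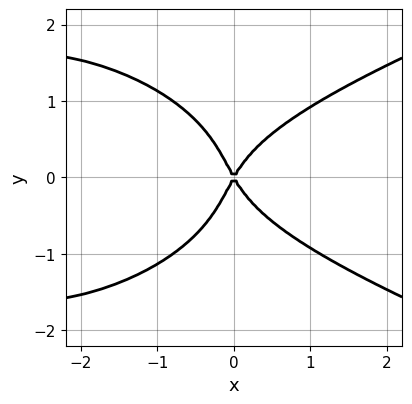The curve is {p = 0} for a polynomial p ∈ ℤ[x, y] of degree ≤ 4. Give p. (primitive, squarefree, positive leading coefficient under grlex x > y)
2*y^4 - x^3 + 2*x*y^2 - 3*x^2 + y^2

(a) Degree: no degree-3 curve has this shape, so deg p = 4.
(b) Symmetries: it's symmetric under y → −y, forcing even powers of y.
(c) From the visible intercepts: it meets the x-axis at x = 0 (among the integer gridlines); one y-axis crossing is at y = 0.
(d) The integer polynomial consistent with all of this is the stated p.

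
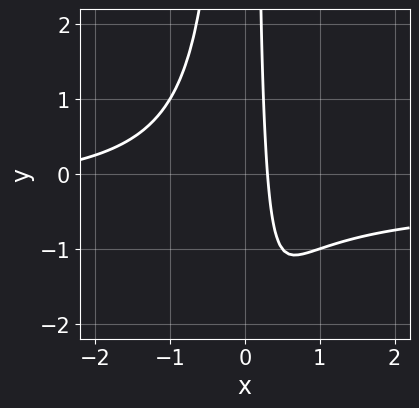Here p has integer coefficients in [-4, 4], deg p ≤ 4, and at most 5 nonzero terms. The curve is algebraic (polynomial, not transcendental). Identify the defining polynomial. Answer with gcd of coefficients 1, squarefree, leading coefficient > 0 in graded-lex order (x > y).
3*x^2*y + x^2 + 3*x - 1

First, deg p = 3.
Next, from the axis intercepts and sections: it misses every integer gridline on the y-axis.
Finally, assembling these constraints gives the stated polynomial.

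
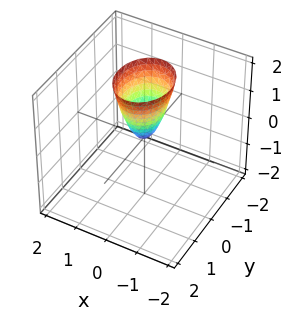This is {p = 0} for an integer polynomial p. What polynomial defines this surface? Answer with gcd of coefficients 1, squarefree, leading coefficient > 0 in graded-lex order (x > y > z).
3*x^2 + 2*y^2 - z

(a) deg p = 2.
(b) Symmetries: it's symmetric under y → −y, forcing even powers of y; mirror symmetry x ↦ −x ⇒ only even powers of x.
(c) Observable constraints: it meets the z-axis at z = 0 (among the integer gridlines); it meets the x-axis at x = 0 (among the integer gridlines); it meets the y-axis at y = 0 (among the integer gridlines).
(d) Assembling these constraints gives the stated polynomial.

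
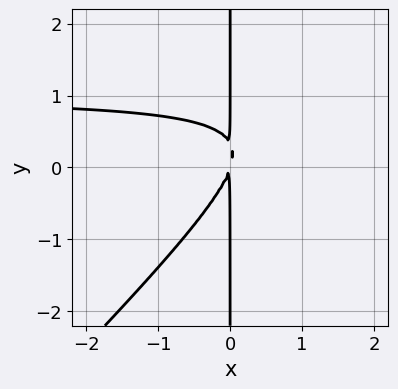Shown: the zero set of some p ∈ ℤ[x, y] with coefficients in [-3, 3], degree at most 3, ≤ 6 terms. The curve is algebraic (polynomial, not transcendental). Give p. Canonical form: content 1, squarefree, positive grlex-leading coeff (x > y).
3*x^2*y - 3*x*y^2 - 3*x^2 + x*y

The degree is 3 — no degree-2 curve has this shape.
Checking where it meets the axes: the visible y-axis segment lies entirely on the curve.
Together with the visible shape, these determine p as stated.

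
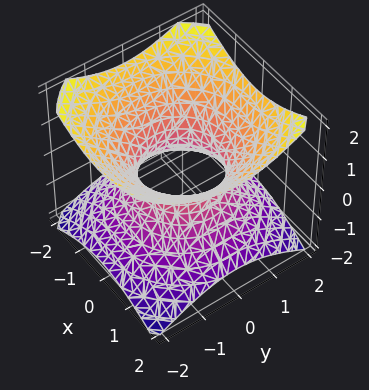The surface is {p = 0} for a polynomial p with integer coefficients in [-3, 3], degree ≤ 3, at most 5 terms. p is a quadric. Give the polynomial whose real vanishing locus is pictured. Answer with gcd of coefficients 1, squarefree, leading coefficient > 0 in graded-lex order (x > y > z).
2*x^2 + 2*y^2 - 3*z^2 - 2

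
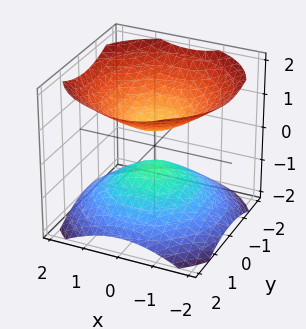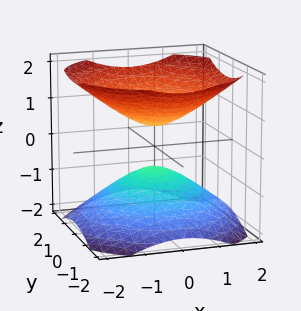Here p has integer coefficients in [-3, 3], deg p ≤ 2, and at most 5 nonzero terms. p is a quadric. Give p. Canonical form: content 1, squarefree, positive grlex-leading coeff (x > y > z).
2*x^2 + 2*y^2 - 3*z^2 + 1

1. I count 2 distinct pieces. Treating them together as one polynomial.
2. deg p = 2. Two separate bowl-shaped sheets opening away from each other; a quadric.
3. By symmetry, every cross-section ⟂ z is a circle, so x, y appear only via x² + y²; the z ↦ −z reflection is a symmetry, so z appears only in even powers.
4. Checking where it meets the axes: no x-intercept at any integer in the box; it misses every integer gridline on the y-axis; a circular section at z = 1 has radius exactly 1.
5. The integer polynomial consistent with all of this is the stated p.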